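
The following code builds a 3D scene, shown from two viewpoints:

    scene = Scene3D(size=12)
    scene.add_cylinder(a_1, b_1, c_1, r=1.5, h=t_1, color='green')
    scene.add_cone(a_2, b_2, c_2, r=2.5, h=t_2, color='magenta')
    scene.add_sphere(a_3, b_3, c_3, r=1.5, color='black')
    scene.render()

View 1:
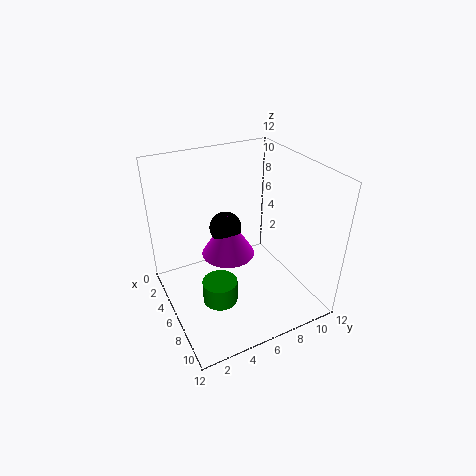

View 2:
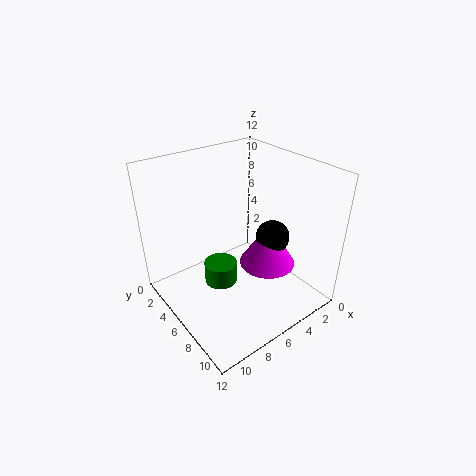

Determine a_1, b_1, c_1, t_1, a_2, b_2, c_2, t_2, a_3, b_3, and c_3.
a_1 = 6.5, b_1 = 4, c_1 = 0.5, t_1 = 2, a_2 = 3, b_2 = 6.5, c_2 = 2.5, t_2 = 4, a_3 = 2.5, b_3 = 6.5, c_3 = 5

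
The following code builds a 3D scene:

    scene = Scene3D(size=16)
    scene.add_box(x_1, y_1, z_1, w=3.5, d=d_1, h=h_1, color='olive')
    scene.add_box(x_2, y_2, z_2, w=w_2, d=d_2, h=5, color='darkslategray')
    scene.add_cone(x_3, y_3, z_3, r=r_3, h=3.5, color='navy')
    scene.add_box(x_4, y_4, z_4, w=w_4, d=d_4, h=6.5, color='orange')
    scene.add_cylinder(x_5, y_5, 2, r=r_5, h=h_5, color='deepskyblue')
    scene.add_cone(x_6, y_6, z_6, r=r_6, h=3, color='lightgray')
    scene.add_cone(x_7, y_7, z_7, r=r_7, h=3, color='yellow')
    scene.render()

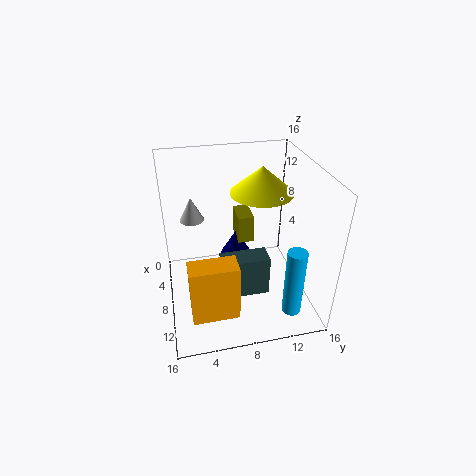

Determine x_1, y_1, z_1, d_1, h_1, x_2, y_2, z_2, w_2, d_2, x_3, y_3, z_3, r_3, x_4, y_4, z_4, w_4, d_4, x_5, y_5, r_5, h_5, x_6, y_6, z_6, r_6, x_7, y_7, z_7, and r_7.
x_1 = 0.5, y_1 = 9, z_1 = 4.5, d_1 = 2, h_1 = 3.5, x_2 = 7, y_2 = 6, z_2 = 0.5, w_2 = 2.5, d_2 = 5.5, x_3 = 2.5, y_3 = 9, z_3 = 2, r_3 = 2, x_4 = 11, y_4 = 2, z_4 = 1.5, w_4 = 2.5, d_4 = 5, x_5 = 14, y_5 = 12.5, r_5 = 1, h_5 = 7.5, x_6 = 2, y_6 = 3.5, z_6 = 7.5, r_6 = 1.5, x_7 = 6.5, y_7 = 11, z_7 = 12.5, r_7 = 3.5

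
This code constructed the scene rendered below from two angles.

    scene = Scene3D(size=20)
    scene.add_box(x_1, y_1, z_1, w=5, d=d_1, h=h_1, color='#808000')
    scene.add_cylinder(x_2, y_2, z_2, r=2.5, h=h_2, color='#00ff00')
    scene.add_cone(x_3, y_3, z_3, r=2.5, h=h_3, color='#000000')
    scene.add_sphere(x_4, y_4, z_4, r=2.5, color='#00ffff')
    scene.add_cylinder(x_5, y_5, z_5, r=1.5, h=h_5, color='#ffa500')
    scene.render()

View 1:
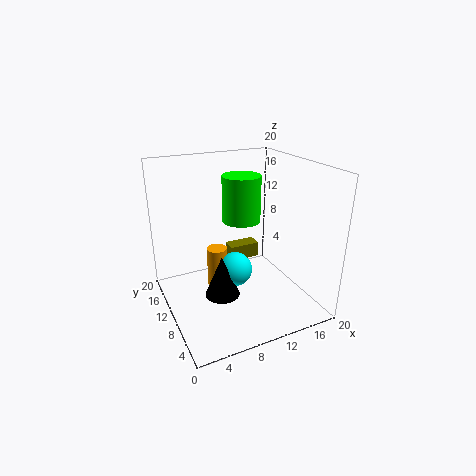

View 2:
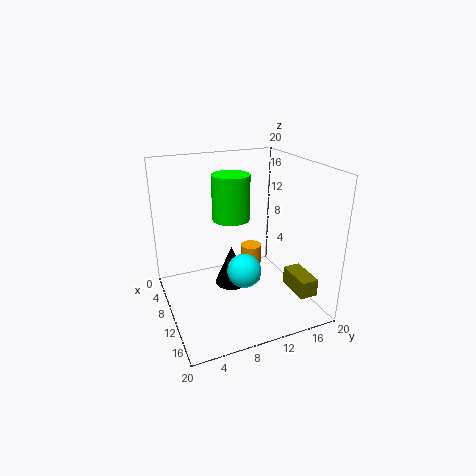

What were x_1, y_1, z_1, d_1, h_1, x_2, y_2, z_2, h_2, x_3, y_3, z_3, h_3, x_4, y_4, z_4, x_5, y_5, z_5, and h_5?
x_1 = 12
y_1 = 16.5
z_1 = 2.5
d_1 = 2.5
h_1 = 2.5
x_2 = 10
y_2 = 9
z_2 = 13
h_2 = 6
x_3 = 7.5
y_3 = 10
z_3 = 1.5
h_3 = 6
x_4 = 10
y_4 = 11
z_4 = 4.5
x_5 = 8
y_5 = 13
z_5 = 1.5
h_5 = 6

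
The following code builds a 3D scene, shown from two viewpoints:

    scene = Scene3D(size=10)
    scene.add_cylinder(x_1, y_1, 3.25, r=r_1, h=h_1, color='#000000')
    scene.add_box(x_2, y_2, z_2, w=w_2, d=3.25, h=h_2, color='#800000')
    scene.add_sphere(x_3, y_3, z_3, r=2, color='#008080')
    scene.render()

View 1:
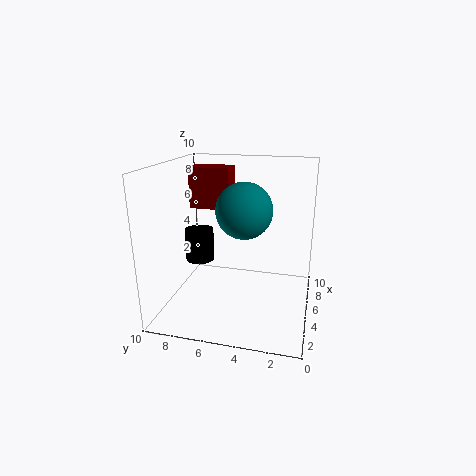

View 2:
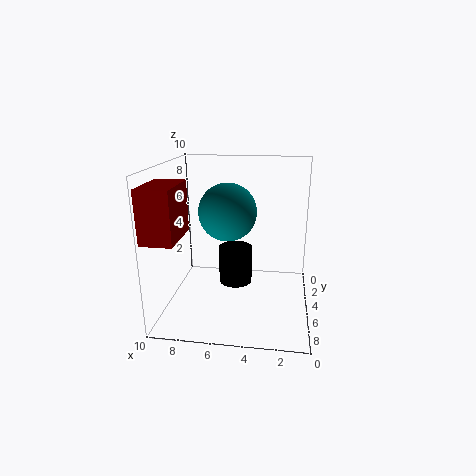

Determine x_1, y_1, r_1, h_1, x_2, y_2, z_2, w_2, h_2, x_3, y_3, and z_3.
x_1 = 4.75
y_1 = 7.75
r_1 = 1
h_1 = 2.25
x_2 = 8
y_2 = 6.5
z_2 = 6
w_2 = 2
h_2 = 3.25
x_3 = 5.75
y_3 = 4.75
z_3 = 6.75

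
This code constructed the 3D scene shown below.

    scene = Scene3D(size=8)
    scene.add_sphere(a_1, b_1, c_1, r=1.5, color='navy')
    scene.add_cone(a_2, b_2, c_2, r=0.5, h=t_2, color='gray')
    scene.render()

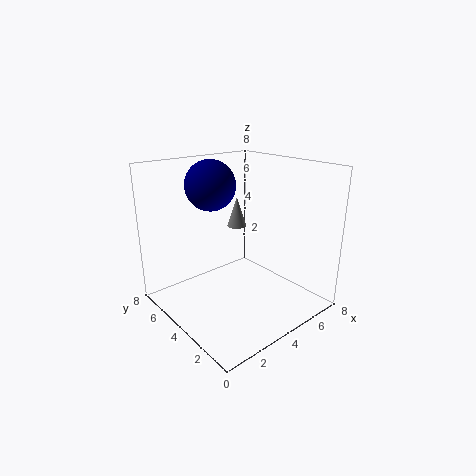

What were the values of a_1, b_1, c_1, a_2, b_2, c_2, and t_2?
a_1 = 4, b_1 = 6.5, c_1 = 6.5, a_2 = 3.5, b_2 = 3.5, c_2 = 5, t_2 = 1.5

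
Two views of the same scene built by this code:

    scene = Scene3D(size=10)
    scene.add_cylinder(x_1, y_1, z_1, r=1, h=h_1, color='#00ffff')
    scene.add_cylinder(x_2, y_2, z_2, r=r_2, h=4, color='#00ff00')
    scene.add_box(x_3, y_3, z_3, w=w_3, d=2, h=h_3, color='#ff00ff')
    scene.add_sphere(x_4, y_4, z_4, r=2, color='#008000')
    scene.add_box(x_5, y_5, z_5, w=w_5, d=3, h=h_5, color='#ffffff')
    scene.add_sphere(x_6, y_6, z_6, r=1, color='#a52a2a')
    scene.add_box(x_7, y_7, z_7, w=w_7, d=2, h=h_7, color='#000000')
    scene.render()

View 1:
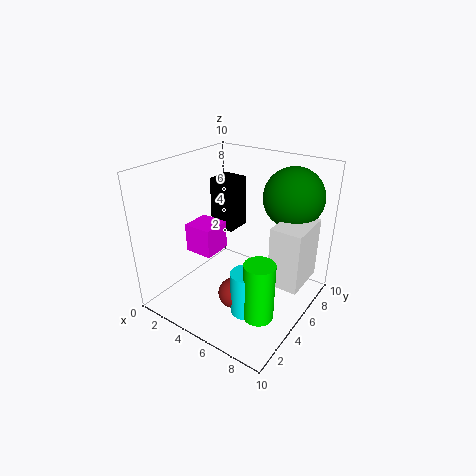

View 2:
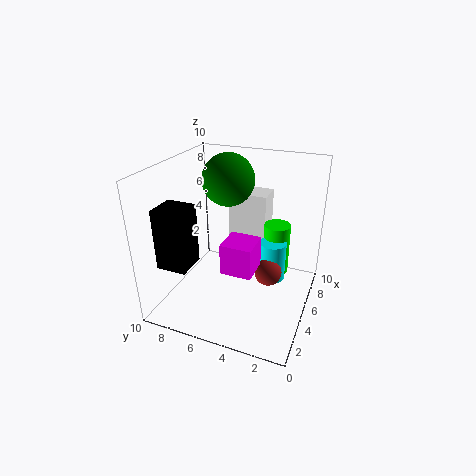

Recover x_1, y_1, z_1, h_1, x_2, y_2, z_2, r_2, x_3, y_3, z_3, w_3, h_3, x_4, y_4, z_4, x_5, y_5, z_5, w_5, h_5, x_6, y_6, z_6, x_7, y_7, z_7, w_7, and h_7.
x_1 = 7
y_1 = 3
z_1 = 1
h_1 = 3
x_2 = 8
y_2 = 3
z_2 = 1
r_2 = 1
x_3 = 2
y_3 = 3
z_3 = 4
w_3 = 2
h_3 = 2
x_4 = 8
y_4 = 7
z_4 = 8
x_5 = 8
y_5 = 4
z_5 = 3
w_5 = 2
h_5 = 4
x_6 = 6
y_6 = 3
z_6 = 2
x_7 = 1
y_7 = 7
z_7 = 4
w_7 = 2
h_7 = 4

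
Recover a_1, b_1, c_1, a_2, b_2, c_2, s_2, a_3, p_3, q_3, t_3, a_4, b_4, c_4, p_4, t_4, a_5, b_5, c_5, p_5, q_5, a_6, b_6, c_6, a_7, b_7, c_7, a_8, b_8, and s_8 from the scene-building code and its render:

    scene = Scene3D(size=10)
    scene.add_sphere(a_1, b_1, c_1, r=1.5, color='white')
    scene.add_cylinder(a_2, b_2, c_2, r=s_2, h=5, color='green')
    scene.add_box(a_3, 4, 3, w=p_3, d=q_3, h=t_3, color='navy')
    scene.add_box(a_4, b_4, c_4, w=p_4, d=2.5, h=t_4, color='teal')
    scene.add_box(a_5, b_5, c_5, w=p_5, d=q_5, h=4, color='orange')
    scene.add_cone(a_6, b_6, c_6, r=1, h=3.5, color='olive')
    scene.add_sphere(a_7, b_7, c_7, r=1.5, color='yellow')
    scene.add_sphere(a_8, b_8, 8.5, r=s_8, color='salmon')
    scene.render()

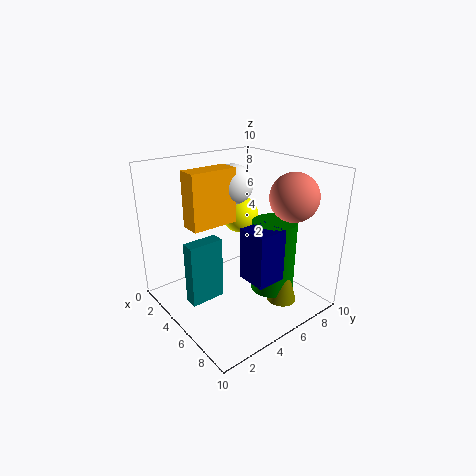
a_1 = 2.5; b_1 = 6.5; c_1 = 8; a_2 = 7; b_2 = 6.5; c_2 = 1.5; s_2 = 1.5; a_3 = 6.5; p_3 = 2; q_3 = 2; t_3 = 3.5; a_4 = 3.5; b_4 = 1.5; c_4 = 0.5; p_4 = 1; t_4 = 4.5; a_5 = 2; b_5 = 2.5; c_5 = 5.5; p_5 = 1.5; q_5 = 3.5; a_6 = 8; b_6 = 6.5; c_6 = 1; a_7 = 1.5; b_7 = 8; c_7 = 5; a_8 = 8.5; b_8 = 6.5; s_8 = 1.5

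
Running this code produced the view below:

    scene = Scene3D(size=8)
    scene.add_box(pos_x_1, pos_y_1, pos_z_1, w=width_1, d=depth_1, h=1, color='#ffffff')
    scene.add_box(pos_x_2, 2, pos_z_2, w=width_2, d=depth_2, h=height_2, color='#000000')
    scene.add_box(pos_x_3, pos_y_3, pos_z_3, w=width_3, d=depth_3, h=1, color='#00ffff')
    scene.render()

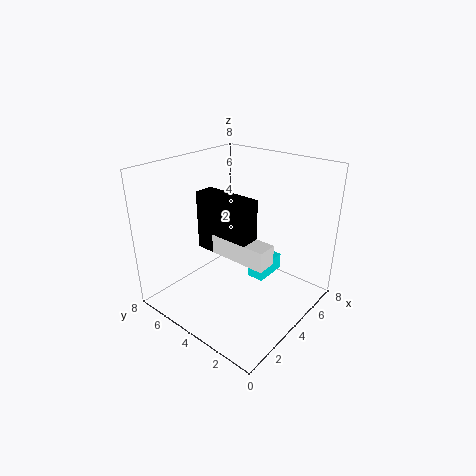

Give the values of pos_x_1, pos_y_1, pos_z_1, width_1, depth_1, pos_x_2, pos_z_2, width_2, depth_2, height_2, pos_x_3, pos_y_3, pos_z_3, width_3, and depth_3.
pos_x_1 = 2
pos_y_1 = 1
pos_z_1 = 4
width_1 = 1
depth_1 = 3
pos_x_2 = 2
pos_z_2 = 4
width_2 = 1
depth_2 = 3
height_2 = 3
pos_x_3 = 5
pos_y_3 = 3
pos_z_3 = 1
width_3 = 2
depth_3 = 1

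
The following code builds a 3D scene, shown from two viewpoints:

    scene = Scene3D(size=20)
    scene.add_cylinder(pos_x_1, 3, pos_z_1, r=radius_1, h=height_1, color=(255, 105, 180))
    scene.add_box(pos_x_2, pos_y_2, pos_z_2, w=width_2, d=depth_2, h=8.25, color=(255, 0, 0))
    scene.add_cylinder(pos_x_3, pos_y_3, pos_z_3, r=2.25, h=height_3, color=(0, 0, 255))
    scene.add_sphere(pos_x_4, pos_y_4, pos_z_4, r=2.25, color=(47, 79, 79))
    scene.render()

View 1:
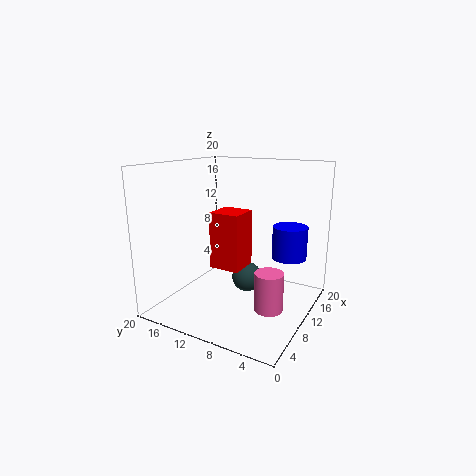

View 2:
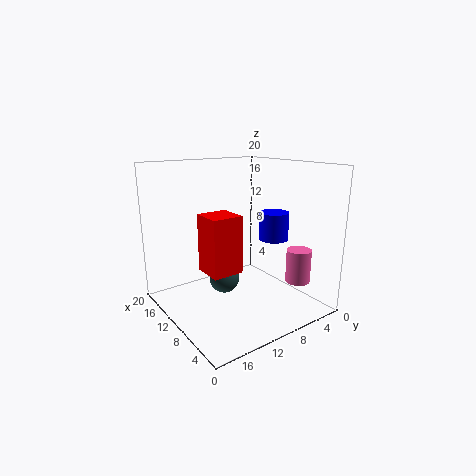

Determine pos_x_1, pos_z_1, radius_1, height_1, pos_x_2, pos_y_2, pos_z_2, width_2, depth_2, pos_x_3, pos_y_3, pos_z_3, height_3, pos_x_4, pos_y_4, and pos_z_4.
pos_x_1 = 5
pos_z_1 = 3.5
radius_1 = 1.75
height_1 = 4.75
pos_x_2 = 9.25
pos_y_2 = 9.75
pos_z_2 = 5
width_2 = 4.5
depth_2 = 4.5
pos_x_3 = 10.75
pos_y_3 = 2.75
pos_z_3 = 8.25
height_3 = 4.25
pos_x_4 = 13.25
pos_y_4 = 10.25
pos_z_4 = 2.75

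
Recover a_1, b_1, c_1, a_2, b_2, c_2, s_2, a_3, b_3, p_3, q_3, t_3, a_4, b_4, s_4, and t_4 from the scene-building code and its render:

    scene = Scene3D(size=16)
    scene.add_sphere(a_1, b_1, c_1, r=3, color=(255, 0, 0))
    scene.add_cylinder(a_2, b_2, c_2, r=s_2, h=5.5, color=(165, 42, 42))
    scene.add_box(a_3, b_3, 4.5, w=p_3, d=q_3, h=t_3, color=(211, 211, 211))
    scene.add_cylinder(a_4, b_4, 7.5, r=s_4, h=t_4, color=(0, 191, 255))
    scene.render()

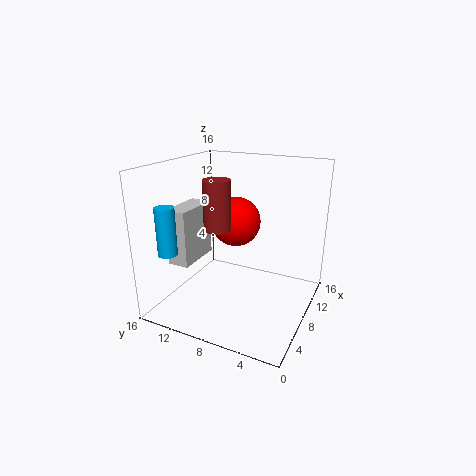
a_1 = 11.5; b_1 = 10; c_1 = 8.5; a_2 = 7; b_2 = 10; c_2 = 9; s_2 = 1.5; a_3 = 5; b_3 = 13; p_3 = 5.5; q_3 = 2.5; t_3 = 6.5; a_4 = 2; b_4 = 13; s_4 = 1; t_4 = 5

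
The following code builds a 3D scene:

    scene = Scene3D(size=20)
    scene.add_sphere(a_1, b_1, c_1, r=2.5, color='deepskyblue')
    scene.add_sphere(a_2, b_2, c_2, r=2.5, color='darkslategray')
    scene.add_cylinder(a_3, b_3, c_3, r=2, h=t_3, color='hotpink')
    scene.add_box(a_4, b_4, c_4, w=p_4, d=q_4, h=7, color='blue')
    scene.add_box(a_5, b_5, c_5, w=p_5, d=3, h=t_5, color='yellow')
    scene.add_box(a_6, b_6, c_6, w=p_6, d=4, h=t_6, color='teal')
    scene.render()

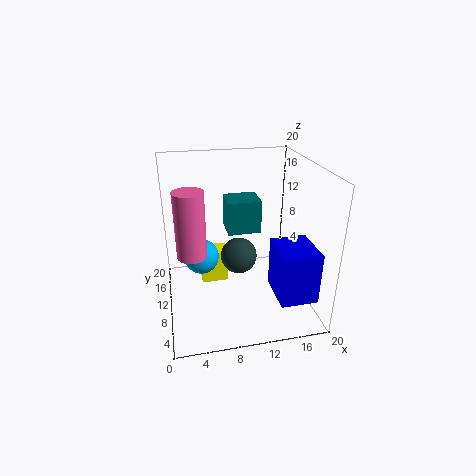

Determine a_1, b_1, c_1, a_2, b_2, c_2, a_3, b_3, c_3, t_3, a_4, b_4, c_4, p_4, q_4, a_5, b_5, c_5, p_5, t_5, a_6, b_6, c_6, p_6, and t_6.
a_1 = 5
b_1 = 12
c_1 = 6.5
a_2 = 10
b_2 = 9.5
c_2 = 7.5
a_3 = 3.5
b_3 = 9
c_3 = 8.5
t_3 = 9
a_4 = 14
b_4 = 2
c_4 = 3.5
p_4 = 5
q_4 = 6
a_5 = 5
b_5 = 12.5
c_5 = 1.5
p_5 = 4
t_5 = 5
a_6 = 8.5
b_6 = 9
c_6 = 11
p_6 = 4.5
t_6 = 4.5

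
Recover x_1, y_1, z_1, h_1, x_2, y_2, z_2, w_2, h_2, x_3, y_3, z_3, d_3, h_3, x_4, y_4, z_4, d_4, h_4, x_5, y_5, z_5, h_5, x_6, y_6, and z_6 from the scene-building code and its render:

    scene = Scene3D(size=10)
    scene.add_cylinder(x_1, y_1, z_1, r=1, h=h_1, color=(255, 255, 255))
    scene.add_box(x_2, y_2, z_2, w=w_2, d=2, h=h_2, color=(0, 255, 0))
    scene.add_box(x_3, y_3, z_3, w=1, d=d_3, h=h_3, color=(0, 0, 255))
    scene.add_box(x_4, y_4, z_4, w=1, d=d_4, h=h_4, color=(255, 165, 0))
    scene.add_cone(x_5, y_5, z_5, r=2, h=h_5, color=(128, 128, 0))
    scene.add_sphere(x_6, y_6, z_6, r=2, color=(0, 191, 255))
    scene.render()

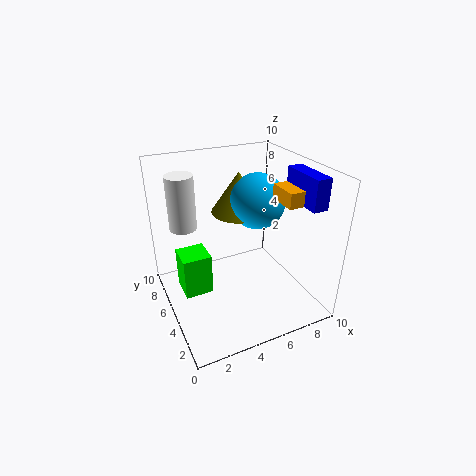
x_1 = 2, y_1 = 8, z_1 = 5, h_1 = 4, x_2 = 1, y_2 = 5, z_2 = 1, w_2 = 2, h_2 = 3, x_3 = 8, y_3 = 1, z_3 = 8, d_3 = 3, h_3 = 2, x_4 = 7, y_4 = 2, z_4 = 8, d_4 = 2, h_4 = 1, x_5 = 6, y_5 = 7, z_5 = 6, h_5 = 3, x_6 = 7, y_6 = 6, z_6 = 7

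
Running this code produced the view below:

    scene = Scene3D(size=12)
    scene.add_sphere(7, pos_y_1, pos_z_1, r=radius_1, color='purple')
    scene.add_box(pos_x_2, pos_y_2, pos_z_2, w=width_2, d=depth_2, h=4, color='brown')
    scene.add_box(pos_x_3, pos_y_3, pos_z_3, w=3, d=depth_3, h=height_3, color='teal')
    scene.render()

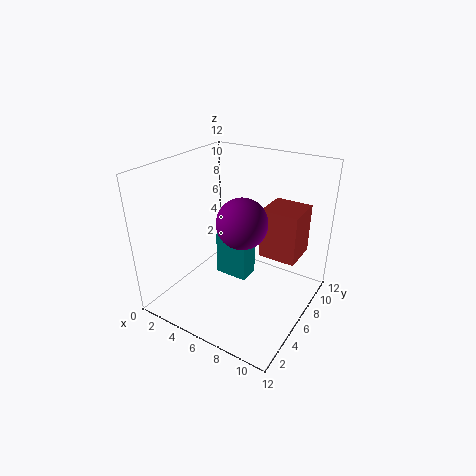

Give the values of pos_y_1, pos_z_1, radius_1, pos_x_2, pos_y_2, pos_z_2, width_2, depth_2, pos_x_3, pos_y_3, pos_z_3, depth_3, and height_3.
pos_y_1 = 5; pos_z_1 = 8; radius_1 = 2; pos_x_2 = 8; pos_y_2 = 6; pos_z_2 = 5; width_2 = 3; depth_2 = 3; pos_x_3 = 3; pos_y_3 = 7; pos_z_3 = 1; depth_3 = 2; height_3 = 4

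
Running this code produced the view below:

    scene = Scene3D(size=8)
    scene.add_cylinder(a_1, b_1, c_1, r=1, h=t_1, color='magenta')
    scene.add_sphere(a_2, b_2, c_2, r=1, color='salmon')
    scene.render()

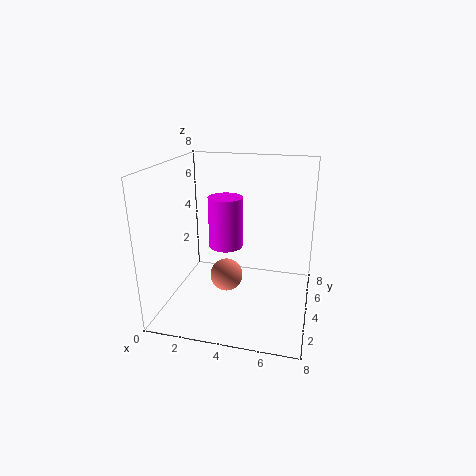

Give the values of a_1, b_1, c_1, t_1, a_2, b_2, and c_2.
a_1 = 3; b_1 = 5; c_1 = 3; t_1 = 3; a_2 = 3; b_2 = 5; c_2 = 1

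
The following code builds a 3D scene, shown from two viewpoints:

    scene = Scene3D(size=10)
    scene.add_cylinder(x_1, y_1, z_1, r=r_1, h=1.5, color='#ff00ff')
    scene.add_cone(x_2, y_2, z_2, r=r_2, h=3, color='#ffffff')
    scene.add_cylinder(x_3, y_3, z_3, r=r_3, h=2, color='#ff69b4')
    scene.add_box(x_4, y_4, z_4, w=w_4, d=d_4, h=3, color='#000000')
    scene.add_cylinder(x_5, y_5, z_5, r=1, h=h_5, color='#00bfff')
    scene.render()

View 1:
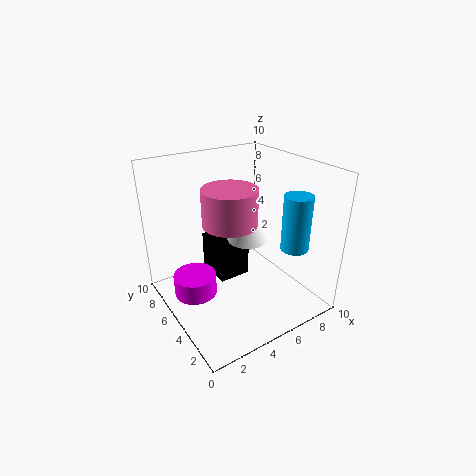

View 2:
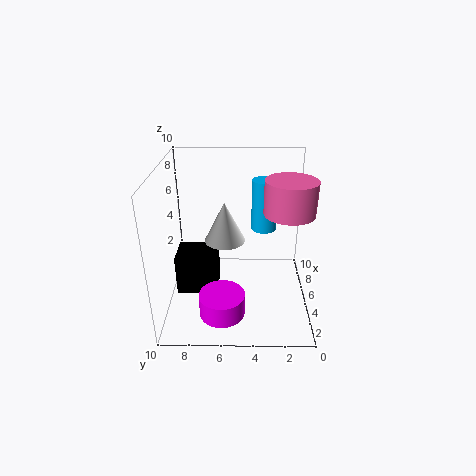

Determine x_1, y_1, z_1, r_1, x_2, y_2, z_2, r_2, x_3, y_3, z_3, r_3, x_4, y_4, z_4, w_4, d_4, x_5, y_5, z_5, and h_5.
x_1 = 2; y_1 = 6; z_1 = 1; r_1 = 1.5; x_2 = 6.5; y_2 = 6; z_2 = 4; r_2 = 1.5; x_3 = 2.5; y_3 = 2; z_3 = 8; r_3 = 1.5; x_4 = 4.5; y_4 = 6.5; z_4 = 0.5; w_4 = 2.5; d_4 = 3; x_5 = 8.5; y_5 = 3; z_5 = 4; h_5 = 4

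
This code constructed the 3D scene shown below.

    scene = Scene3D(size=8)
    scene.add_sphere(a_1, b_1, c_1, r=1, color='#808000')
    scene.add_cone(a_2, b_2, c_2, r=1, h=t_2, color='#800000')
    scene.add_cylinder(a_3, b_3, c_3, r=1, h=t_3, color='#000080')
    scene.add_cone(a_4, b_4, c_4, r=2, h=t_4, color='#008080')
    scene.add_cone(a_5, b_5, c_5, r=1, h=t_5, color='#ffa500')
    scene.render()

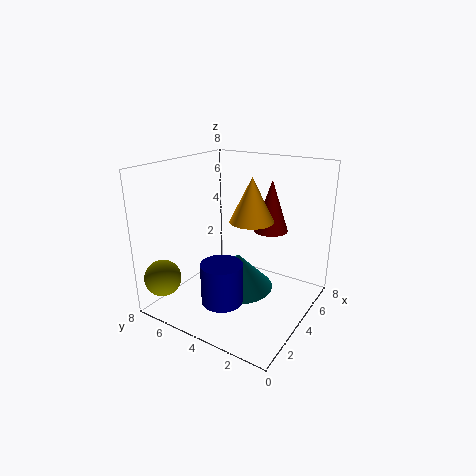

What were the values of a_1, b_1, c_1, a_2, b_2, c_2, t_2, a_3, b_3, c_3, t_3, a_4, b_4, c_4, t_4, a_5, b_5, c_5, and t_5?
a_1 = 1, b_1 = 7, c_1 = 2, a_2 = 6, b_2 = 3, c_2 = 4, t_2 = 3, a_3 = 1, b_3 = 3, c_3 = 2, t_3 = 2, a_4 = 4, b_4 = 4, c_4 = 1, t_4 = 2, a_5 = 2, b_5 = 2, c_5 = 6, t_5 = 2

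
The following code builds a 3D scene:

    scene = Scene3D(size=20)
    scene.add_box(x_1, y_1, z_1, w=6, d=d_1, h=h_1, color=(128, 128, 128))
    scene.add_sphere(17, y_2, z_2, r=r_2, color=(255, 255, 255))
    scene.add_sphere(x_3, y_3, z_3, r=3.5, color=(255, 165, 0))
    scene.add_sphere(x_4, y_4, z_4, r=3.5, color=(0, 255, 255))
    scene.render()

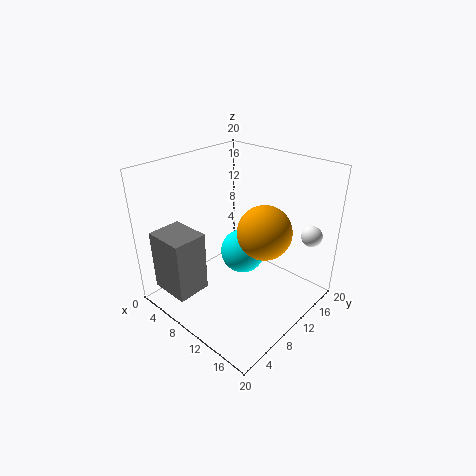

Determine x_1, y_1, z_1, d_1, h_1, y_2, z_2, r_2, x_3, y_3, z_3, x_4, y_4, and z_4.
x_1 = 0.5
y_1 = 2
z_1 = 1.5
d_1 = 5
h_1 = 9
y_2 = 18
z_2 = 9.5
r_2 = 1.5
x_3 = 14.5
y_3 = 10
z_3 = 12.5
x_4 = 7
y_4 = 14.5
z_4 = 4.5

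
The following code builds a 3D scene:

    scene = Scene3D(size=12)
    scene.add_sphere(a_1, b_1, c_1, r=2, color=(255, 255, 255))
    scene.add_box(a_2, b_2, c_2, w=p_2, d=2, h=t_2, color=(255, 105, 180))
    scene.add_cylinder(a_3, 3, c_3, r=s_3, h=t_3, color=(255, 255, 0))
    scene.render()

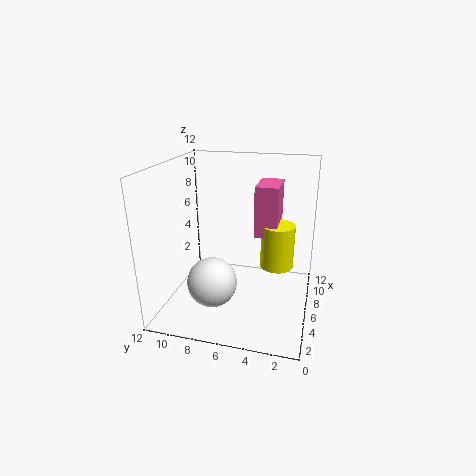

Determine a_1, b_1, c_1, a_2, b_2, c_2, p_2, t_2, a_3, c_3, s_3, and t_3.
a_1 = 3.5; b_1 = 7.5; c_1 = 3; a_2 = 7.5; b_2 = 3; c_2 = 5.5; p_2 = 3.5; t_2 = 4.5; a_3 = 8.5; c_3 = 2.5; s_3 = 1.5; t_3 = 4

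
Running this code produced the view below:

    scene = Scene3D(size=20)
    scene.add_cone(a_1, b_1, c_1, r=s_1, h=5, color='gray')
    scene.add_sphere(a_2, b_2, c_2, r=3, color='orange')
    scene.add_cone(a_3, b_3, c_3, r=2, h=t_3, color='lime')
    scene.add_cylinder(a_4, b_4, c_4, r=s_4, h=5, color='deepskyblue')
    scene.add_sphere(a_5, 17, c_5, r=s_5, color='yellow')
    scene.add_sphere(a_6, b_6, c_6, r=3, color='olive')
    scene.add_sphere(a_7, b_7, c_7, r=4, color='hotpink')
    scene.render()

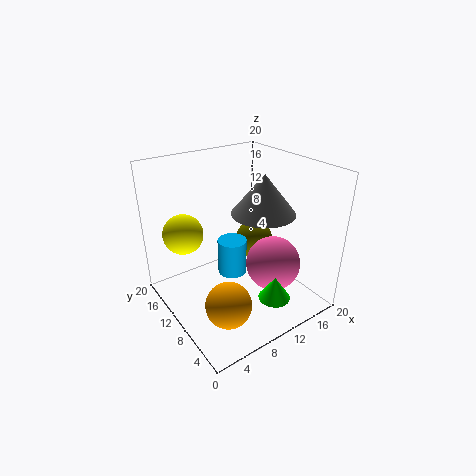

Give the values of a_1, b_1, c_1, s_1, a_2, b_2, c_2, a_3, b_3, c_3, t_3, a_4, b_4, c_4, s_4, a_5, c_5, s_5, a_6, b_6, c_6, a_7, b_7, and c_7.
a_1 = 11, b_1 = 6, c_1 = 15, s_1 = 4, a_2 = 5, b_2 = 5, c_2 = 4, a_3 = 10, b_3 = 2, c_3 = 5, t_3 = 3, a_4 = 9, b_4 = 10, c_4 = 5, s_4 = 2, a_5 = 5, c_5 = 9, s_5 = 3, a_6 = 16, b_6 = 14, c_6 = 6, a_7 = 15, b_7 = 8, c_7 = 5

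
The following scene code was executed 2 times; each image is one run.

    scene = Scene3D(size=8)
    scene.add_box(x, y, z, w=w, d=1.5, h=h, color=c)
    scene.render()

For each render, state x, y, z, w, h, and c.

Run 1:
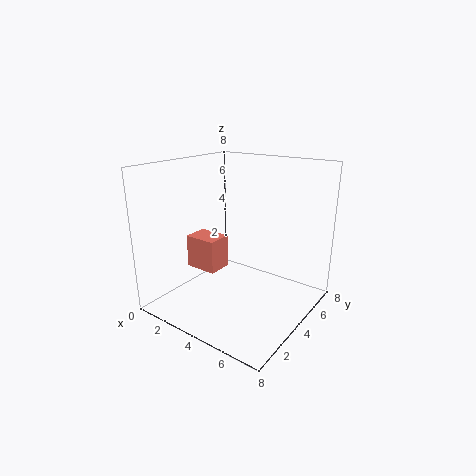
x = 0.5, y = 3.5, z = 1.5, w = 2, h = 2, c = 'salmon'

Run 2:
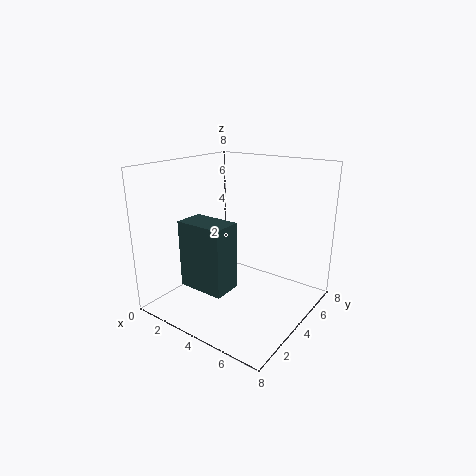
x = 2.5, y = 1, z = 2, w = 2.5, h = 3.5, c = 'darkslategray'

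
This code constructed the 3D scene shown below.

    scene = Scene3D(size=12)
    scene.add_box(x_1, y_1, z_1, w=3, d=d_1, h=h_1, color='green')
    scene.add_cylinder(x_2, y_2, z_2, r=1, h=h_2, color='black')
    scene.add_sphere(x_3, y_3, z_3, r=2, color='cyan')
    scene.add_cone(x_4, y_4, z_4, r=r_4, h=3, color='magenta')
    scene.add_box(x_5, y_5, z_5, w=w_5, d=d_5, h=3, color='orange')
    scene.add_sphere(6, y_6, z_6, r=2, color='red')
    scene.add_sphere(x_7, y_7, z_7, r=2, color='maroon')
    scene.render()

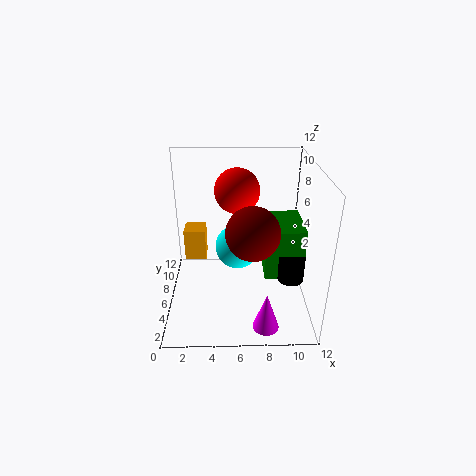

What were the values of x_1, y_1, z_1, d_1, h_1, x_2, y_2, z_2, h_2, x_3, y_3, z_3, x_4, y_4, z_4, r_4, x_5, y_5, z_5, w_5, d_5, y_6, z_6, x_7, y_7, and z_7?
x_1 = 8
y_1 = 3
z_1 = 4
d_1 = 4
h_1 = 4
x_2 = 10
y_2 = 3
z_2 = 4
h_2 = 2
x_3 = 6
y_3 = 8
z_3 = 4
x_4 = 8
y_4 = 1
z_4 = 1
r_4 = 1
x_5 = 1
y_5 = 9
z_5 = 2
w_5 = 2
d_5 = 2
y_6 = 9
z_6 = 9
x_7 = 7
y_7 = 3
z_7 = 8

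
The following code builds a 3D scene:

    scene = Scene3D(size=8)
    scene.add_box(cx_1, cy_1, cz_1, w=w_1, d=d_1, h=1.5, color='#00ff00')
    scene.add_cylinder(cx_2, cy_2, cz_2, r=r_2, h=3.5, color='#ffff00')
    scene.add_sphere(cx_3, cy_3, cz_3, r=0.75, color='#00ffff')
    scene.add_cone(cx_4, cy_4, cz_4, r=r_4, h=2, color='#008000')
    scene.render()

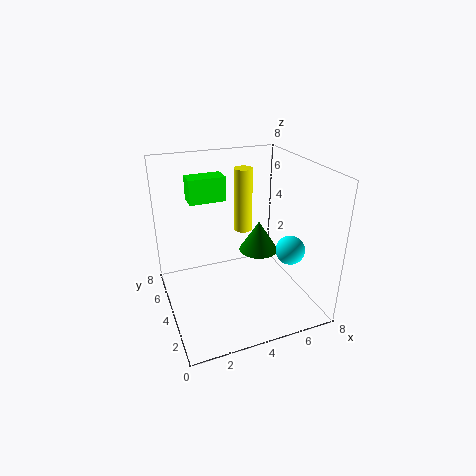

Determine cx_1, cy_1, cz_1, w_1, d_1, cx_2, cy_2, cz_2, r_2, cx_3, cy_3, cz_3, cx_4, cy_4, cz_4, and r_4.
cx_1 = 2; cy_1 = 6.5; cz_1 = 5.25; w_1 = 2.25; d_1 = 1.25; cx_2 = 4.5; cy_2 = 4.5; cz_2 = 4.25; r_2 = 0.5; cx_3 = 6; cy_3 = 1.75; cz_3 = 4; cx_4 = 6.25; cy_4 = 6; cz_4 = 1.75; r_4 = 1.25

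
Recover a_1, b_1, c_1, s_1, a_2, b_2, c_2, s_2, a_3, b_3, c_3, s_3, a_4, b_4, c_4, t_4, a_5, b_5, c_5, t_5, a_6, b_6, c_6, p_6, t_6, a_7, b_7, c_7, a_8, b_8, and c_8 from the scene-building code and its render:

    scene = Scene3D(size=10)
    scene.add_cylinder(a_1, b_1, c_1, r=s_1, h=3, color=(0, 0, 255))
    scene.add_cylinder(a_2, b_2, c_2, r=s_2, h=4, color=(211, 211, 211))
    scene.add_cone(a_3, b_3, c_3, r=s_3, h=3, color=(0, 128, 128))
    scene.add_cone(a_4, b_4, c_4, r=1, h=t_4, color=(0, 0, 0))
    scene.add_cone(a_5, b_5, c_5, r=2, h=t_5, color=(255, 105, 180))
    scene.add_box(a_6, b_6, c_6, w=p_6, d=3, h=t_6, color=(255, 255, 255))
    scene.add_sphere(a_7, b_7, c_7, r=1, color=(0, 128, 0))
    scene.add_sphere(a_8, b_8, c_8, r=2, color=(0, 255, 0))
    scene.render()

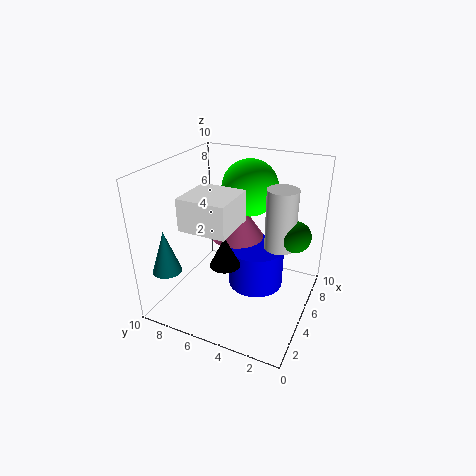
a_1 = 6; b_1 = 4; c_1 = 1; s_1 = 2; a_2 = 5; b_2 = 2; c_2 = 5; s_2 = 1; a_3 = 2; b_3 = 9; c_3 = 3; s_3 = 1; a_4 = 3; b_4 = 5; c_4 = 4; t_4 = 2; a_5 = 7; b_5 = 6; c_5 = 4; t_5 = 3; a_6 = 1; b_6 = 4; c_6 = 7; p_6 = 3; t_6 = 2; a_7 = 5; b_7 = 1; c_7 = 6; a_8 = 7; b_8 = 5; c_8 = 8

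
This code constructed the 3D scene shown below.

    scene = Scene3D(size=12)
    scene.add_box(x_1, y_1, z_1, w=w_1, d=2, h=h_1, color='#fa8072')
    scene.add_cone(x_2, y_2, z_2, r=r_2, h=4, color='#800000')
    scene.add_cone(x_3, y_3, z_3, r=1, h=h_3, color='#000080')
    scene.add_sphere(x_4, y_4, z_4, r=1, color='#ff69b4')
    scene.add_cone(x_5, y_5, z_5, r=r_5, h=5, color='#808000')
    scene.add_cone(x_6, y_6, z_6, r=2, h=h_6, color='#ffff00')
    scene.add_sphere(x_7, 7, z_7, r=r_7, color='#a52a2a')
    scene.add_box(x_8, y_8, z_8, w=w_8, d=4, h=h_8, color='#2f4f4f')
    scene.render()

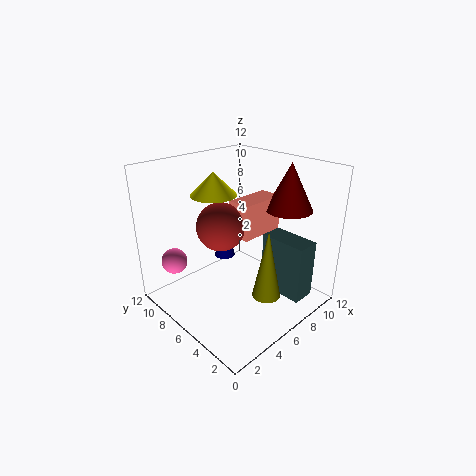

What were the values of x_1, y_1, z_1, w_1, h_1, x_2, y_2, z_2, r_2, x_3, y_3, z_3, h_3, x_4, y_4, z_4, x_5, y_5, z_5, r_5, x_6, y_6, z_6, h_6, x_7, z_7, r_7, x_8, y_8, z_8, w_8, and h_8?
x_1 = 6; y_1 = 5; z_1 = 6; w_1 = 4; h_1 = 3; x_2 = 10; y_2 = 4; z_2 = 8; r_2 = 2; x_3 = 8; y_3 = 10; z_3 = 2; h_3 = 4; x_4 = 1; y_4 = 8; z_4 = 5; x_5 = 4; y_5 = 1; z_5 = 4; r_5 = 1; x_6 = 6; y_6 = 9; z_6 = 9; h_6 = 2; x_7 = 5; z_7 = 7; r_7 = 2; x_8 = 8; y_8 = 1; z_8 = 1; w_8 = 2; h_8 = 5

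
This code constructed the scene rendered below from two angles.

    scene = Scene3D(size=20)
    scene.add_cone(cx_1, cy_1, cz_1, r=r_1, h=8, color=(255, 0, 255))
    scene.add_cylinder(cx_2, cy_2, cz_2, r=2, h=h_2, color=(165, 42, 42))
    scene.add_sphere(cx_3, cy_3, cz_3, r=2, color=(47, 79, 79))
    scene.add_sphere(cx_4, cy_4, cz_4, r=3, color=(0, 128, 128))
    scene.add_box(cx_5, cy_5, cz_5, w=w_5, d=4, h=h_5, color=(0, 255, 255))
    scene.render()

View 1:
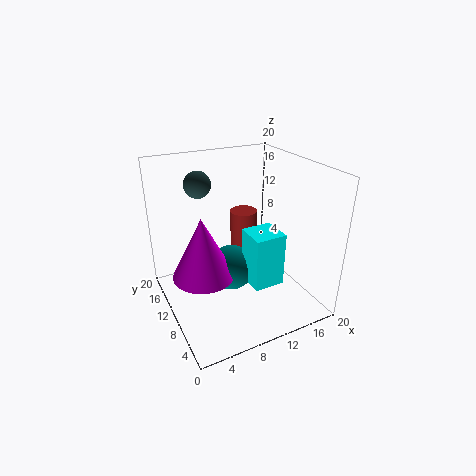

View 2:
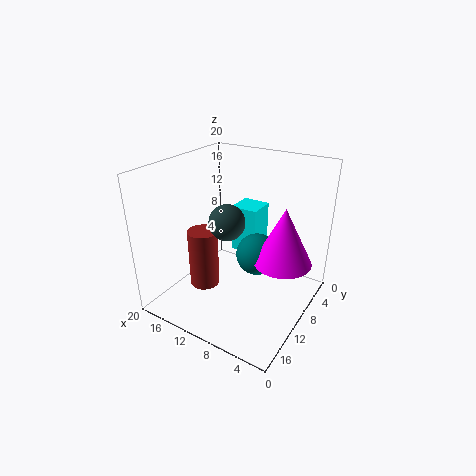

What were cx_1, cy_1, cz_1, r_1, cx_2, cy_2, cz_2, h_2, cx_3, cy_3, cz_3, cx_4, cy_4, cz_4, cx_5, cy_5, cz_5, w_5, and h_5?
cx_1 = 4
cy_1 = 8
cz_1 = 7
r_1 = 4
cx_2 = 13
cy_2 = 14
cz_2 = 4
h_2 = 8
cx_3 = 7
cy_3 = 17
cz_3 = 16
cx_4 = 8
cy_4 = 8
cz_4 = 7
cx_5 = 9
cy_5 = 3
cz_5 = 6
w_5 = 4
h_5 = 7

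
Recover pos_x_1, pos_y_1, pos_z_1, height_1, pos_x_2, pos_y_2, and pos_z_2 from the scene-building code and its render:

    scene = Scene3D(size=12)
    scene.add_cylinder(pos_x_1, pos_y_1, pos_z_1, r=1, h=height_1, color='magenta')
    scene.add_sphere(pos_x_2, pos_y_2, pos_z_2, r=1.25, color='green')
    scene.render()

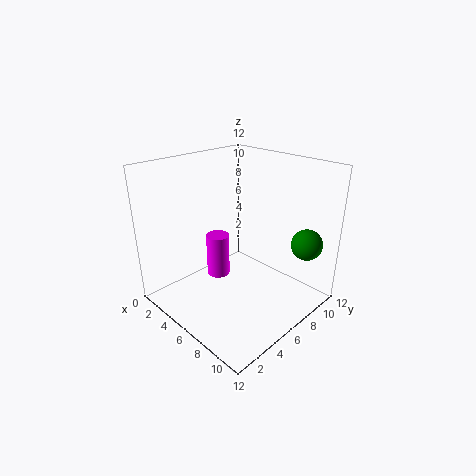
pos_x_1 = 4
pos_y_1 = 5.5
pos_z_1 = 2
height_1 = 3.75
pos_x_2 = 10.75
pos_y_2 = 9
pos_z_2 = 6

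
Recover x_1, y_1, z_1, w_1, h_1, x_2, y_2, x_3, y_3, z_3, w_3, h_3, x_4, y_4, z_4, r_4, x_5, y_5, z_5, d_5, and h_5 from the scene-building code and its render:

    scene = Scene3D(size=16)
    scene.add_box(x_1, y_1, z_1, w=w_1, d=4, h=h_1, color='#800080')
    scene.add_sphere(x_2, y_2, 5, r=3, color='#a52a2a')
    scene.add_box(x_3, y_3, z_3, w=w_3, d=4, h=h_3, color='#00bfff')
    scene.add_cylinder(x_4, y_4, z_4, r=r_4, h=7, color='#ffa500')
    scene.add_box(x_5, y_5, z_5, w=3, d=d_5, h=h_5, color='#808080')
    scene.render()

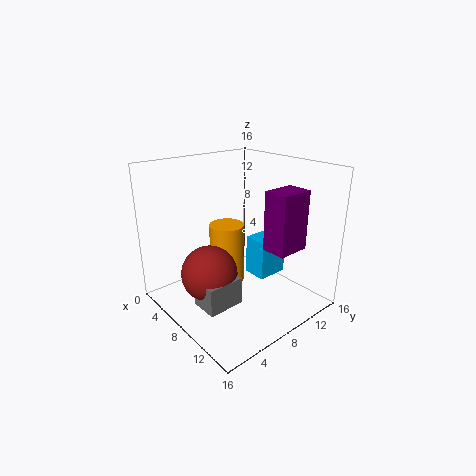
x_1 = 9
y_1 = 11
z_1 = 6
w_1 = 3
h_1 = 7
x_2 = 8
y_2 = 4
x_3 = 5
y_3 = 12
z_3 = 1
w_3 = 3
h_3 = 5
x_4 = 6
y_4 = 8
z_4 = 2
r_4 = 2
x_5 = 8
y_5 = 2
z_5 = 2
d_5 = 4
h_5 = 3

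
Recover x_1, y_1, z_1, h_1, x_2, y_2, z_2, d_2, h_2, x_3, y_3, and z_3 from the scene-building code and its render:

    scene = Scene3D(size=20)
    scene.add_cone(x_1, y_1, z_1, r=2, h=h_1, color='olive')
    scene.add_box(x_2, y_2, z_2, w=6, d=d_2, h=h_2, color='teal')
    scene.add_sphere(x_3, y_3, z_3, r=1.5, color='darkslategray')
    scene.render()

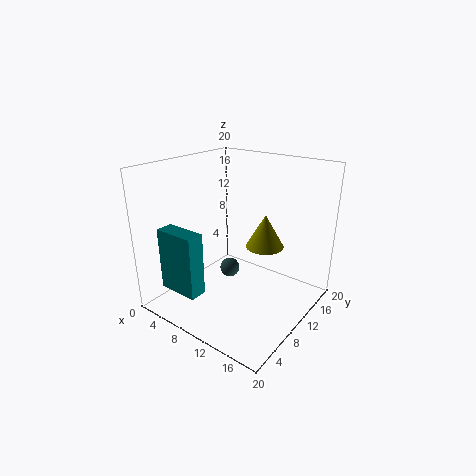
x_1 = 18, y_1 = 4, z_1 = 13.5, h_1 = 3.5, x_2 = 1.5, y_2 = 3, z_2 = 2.5, d_2 = 2.5, h_2 = 9, x_3 = 6.5, y_3 = 12.5, z_3 = 3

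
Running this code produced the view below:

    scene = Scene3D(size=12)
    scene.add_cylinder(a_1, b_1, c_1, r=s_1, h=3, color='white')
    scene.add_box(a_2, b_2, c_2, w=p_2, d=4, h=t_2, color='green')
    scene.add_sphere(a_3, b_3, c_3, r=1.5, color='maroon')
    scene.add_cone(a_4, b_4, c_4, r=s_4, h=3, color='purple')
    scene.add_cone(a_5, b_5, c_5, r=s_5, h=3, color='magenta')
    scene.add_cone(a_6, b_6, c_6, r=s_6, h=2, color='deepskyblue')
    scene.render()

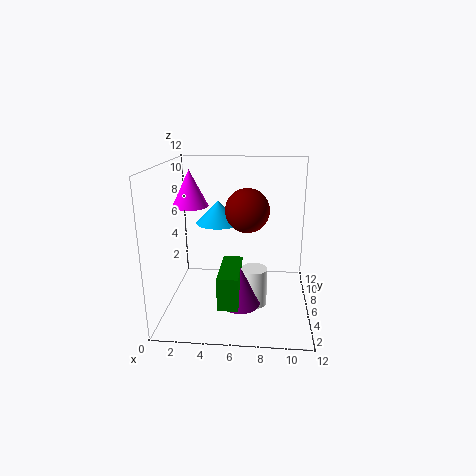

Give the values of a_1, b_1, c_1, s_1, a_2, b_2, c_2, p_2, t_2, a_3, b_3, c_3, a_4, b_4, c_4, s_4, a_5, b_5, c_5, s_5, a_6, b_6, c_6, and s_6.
a_1 = 7.5, b_1 = 3.5, c_1 = 1.5, s_1 = 1, a_2 = 5, b_2 = 0.5, c_2 = 2.5, p_2 = 1.5, t_2 = 2.5, a_3 = 7, b_3 = 2, c_3 = 9.5, a_4 = 6.5, b_4 = 2.5, c_4 = 2, s_4 = 1.5, a_5 = 2, b_5 = 6.5, c_5 = 8.5, s_5 = 1.5, a_6 = 4, b_6 = 8.5, c_6 = 6.5, s_6 = 2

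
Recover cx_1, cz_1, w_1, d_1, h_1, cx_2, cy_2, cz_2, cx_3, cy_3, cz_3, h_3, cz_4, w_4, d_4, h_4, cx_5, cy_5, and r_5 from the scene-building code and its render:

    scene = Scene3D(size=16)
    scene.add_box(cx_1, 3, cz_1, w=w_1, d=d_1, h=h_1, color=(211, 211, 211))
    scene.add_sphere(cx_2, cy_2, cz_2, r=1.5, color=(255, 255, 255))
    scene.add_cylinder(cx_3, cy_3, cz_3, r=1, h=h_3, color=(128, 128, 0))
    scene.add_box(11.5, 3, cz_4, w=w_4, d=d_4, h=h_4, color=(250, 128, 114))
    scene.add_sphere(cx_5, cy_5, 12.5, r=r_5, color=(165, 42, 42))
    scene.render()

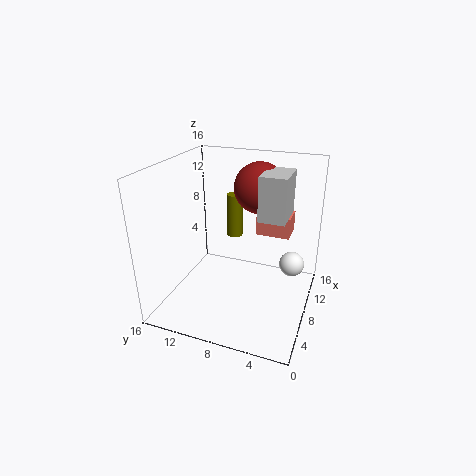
cx_1 = 8.5, cz_1 = 10, w_1 = 4.5, d_1 = 3, h_1 = 5, cx_2 = 12, cy_2 = 2.5, cz_2 = 3.5, cx_3 = 13.5, cy_3 = 10.5, cz_3 = 5.5, h_3 = 5.5, cz_4 = 7, w_4 = 3, d_4 = 4, h_4 = 2.5, cx_5 = 12.5, cy_5 = 7, r_5 = 3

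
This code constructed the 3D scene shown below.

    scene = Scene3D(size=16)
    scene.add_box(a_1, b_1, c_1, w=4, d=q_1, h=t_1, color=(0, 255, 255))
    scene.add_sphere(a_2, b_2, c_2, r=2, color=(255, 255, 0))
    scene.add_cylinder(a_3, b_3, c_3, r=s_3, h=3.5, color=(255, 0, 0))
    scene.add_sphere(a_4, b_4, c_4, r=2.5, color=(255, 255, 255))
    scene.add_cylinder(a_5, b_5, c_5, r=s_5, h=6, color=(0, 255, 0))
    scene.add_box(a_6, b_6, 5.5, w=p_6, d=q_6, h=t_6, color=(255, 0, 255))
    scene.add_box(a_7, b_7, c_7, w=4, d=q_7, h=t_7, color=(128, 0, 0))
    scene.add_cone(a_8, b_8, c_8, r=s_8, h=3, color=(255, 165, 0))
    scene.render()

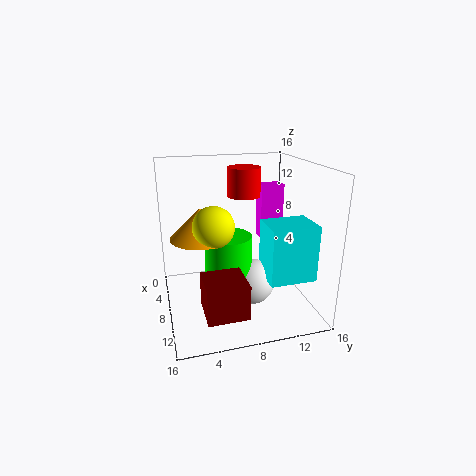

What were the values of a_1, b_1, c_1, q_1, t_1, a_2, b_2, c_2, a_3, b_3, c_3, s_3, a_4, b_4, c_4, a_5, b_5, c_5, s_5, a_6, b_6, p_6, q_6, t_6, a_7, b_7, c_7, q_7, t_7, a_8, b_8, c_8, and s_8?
a_1 = 9.5
b_1 = 10
c_1 = 4.5
q_1 = 5
t_1 = 6
a_2 = 12
b_2 = 4.5
c_2 = 11
a_3 = 3.5
b_3 = 10
c_3 = 11.5
s_3 = 2
a_4 = 10
b_4 = 9
c_4 = 3.5
a_5 = 9.5
b_5 = 6.5
c_5 = 3
s_5 = 2.5
a_6 = 1
b_6 = 12.5
p_6 = 2
q_6 = 3
t_6 = 7
a_7 = 12
b_7 = 3
c_7 = 3
q_7 = 4
t_7 = 3.5
a_8 = 10.5
b_8 = 3.5
c_8 = 9.5
s_8 = 3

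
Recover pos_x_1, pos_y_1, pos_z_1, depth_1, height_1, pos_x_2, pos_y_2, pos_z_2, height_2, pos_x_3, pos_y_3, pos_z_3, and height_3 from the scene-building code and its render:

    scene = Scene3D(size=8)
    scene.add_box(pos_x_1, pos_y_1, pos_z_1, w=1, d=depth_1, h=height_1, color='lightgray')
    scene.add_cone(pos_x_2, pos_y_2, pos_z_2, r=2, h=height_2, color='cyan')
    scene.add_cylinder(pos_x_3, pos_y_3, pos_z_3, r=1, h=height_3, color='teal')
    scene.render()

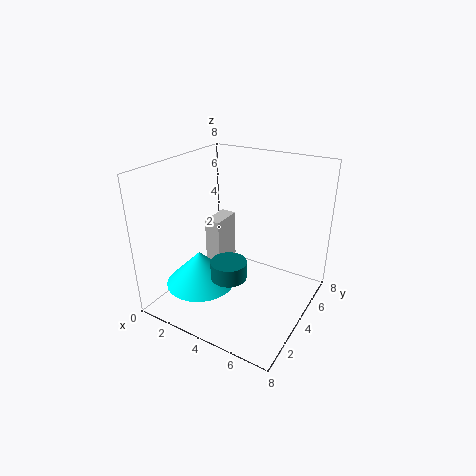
pos_x_1 = 1; pos_y_1 = 5; pos_z_1 = 1; depth_1 = 2; height_1 = 3; pos_x_2 = 2; pos_y_2 = 3; pos_z_2 = 1; height_2 = 2; pos_x_3 = 4; pos_y_3 = 3; pos_z_3 = 2; height_3 = 1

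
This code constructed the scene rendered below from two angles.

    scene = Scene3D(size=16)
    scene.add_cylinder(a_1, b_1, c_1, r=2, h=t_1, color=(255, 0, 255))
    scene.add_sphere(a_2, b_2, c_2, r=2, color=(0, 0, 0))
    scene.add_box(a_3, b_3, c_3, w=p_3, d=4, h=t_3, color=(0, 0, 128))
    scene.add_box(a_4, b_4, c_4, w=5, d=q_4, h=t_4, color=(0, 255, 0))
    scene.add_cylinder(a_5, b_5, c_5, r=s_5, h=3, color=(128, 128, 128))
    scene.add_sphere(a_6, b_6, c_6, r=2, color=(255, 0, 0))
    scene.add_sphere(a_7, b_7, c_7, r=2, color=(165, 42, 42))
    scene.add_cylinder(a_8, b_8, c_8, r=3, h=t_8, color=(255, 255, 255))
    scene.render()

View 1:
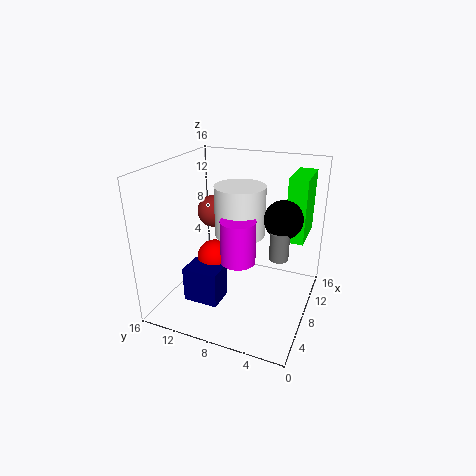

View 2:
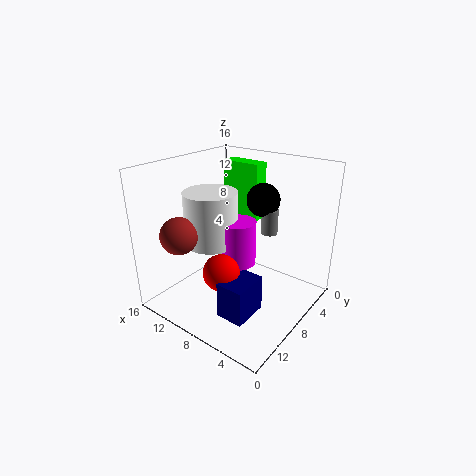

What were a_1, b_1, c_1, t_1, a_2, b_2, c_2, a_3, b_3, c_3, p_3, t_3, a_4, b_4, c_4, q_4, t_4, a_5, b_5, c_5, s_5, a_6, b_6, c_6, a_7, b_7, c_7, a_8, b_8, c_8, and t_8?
a_1 = 8, b_1 = 8, c_1 = 5, t_1 = 5, a_2 = 8, b_2 = 3, c_2 = 11, a_3 = 4, b_3 = 9, c_3 = 1, p_3 = 3, t_3 = 4, a_4 = 9, b_4 = 1, c_4 = 8, q_4 = 2, t_4 = 7, a_5 = 7, b_5 = 3, c_5 = 7, s_5 = 1, a_6 = 8, b_6 = 11, c_6 = 5, a_7 = 12, b_7 = 13, c_7 = 9, a_8 = 11, b_8 = 9, c_8 = 7, t_8 = 6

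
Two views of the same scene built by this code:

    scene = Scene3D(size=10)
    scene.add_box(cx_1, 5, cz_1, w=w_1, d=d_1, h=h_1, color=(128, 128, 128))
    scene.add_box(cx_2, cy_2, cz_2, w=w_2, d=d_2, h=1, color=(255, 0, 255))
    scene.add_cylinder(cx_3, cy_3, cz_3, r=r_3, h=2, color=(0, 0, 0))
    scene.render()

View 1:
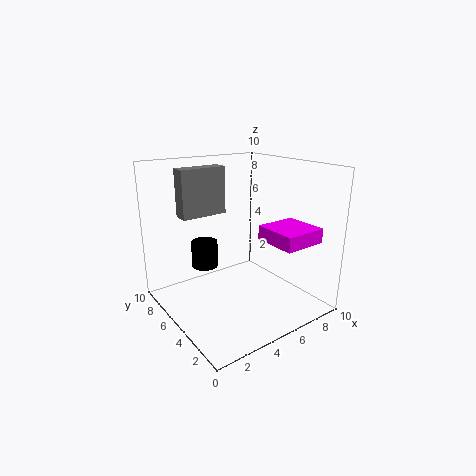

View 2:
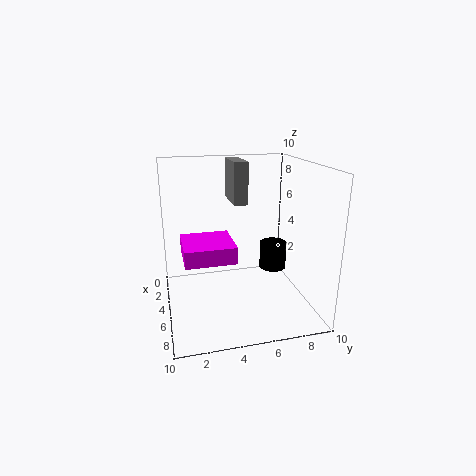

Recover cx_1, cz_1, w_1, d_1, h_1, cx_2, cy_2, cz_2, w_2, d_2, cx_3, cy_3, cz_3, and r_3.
cx_1 = 1, cz_1 = 7, w_1 = 3, d_1 = 1, h_1 = 3, cx_2 = 6, cy_2 = 1, cz_2 = 5, w_2 = 3, d_2 = 3, cx_3 = 4, cy_3 = 8, cz_3 = 2, r_3 = 1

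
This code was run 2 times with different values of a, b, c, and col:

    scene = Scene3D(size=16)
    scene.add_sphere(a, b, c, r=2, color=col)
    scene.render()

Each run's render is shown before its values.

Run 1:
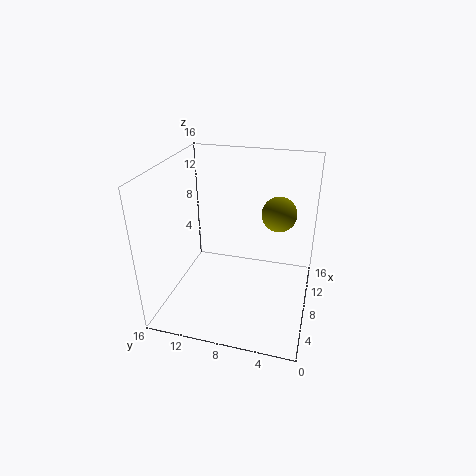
a = 11; b = 4; c = 10; col = 'olive'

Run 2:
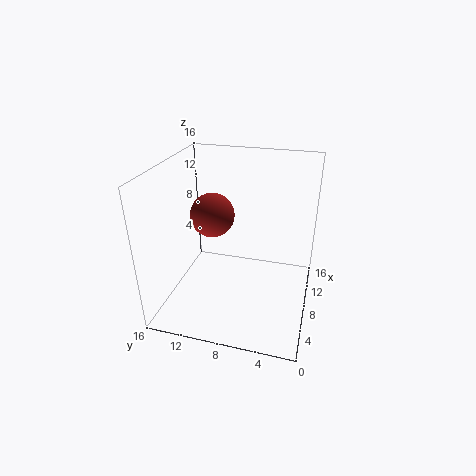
a = 3; b = 9; c = 13; col = 'brown'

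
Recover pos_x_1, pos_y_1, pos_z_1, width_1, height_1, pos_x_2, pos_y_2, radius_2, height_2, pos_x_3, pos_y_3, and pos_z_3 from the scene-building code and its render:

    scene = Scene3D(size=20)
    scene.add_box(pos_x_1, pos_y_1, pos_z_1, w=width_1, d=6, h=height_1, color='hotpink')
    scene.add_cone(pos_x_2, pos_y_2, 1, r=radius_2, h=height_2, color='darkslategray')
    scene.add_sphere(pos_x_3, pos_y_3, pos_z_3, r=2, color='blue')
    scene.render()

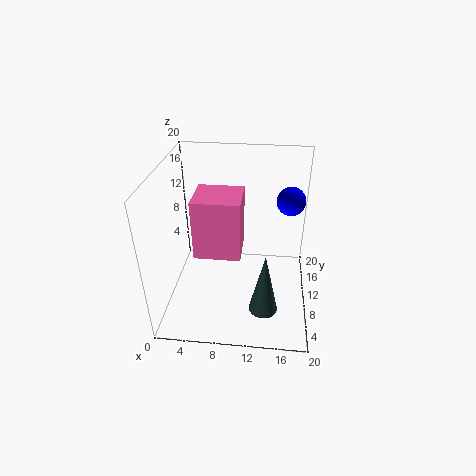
pos_x_1 = 4
pos_y_1 = 8
pos_z_1 = 7.5
width_1 = 6.5
height_1 = 8.5
pos_x_2 = 14
pos_y_2 = 6
radius_2 = 2
height_2 = 9
pos_x_3 = 17
pos_y_3 = 13
pos_z_3 = 14.5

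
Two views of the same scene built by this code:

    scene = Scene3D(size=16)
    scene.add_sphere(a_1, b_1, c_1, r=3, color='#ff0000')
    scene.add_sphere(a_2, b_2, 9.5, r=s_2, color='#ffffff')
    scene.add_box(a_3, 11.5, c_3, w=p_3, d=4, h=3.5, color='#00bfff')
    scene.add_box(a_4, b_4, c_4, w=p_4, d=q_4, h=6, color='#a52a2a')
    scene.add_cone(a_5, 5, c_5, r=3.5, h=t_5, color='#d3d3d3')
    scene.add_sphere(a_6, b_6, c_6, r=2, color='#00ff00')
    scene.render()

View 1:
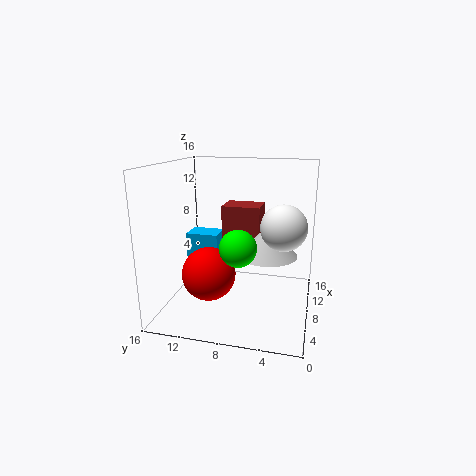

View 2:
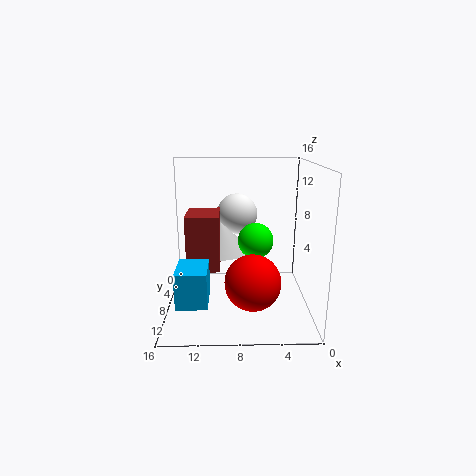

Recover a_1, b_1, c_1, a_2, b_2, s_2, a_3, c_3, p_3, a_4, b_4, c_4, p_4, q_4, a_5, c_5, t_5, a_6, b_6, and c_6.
a_1 = 6.5, b_1 = 11, c_1 = 4, a_2 = 8, b_2 = 3, s_2 = 2.5, a_3 = 11, c_3 = 3.5, p_3 = 3, a_4 = 10, b_4 = 6, c_4 = 5, p_4 = 3.5, q_4 = 4.5, a_5 = 10, c_5 = 5.5, t_5 = 3.5, a_6 = 6, b_6 = 7.5, c_6 = 7.5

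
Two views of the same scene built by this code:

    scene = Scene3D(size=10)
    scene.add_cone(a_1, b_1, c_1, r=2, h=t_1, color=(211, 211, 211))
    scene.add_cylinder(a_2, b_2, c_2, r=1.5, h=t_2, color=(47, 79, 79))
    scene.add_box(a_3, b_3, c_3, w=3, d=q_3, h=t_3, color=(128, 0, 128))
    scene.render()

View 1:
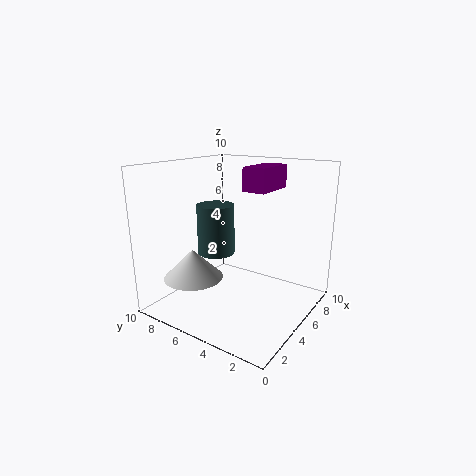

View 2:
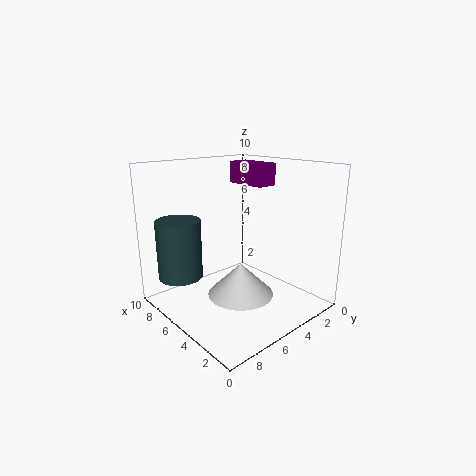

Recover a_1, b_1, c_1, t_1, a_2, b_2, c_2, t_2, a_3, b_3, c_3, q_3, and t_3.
a_1 = 2.5
b_1 = 7
c_1 = 2.5
t_1 = 2
a_2 = 7
b_2 = 8.5
c_2 = 2.5
t_2 = 4
a_3 = 4
b_3 = 2.5
c_3 = 8.5
q_3 = 1.5
t_3 = 1.5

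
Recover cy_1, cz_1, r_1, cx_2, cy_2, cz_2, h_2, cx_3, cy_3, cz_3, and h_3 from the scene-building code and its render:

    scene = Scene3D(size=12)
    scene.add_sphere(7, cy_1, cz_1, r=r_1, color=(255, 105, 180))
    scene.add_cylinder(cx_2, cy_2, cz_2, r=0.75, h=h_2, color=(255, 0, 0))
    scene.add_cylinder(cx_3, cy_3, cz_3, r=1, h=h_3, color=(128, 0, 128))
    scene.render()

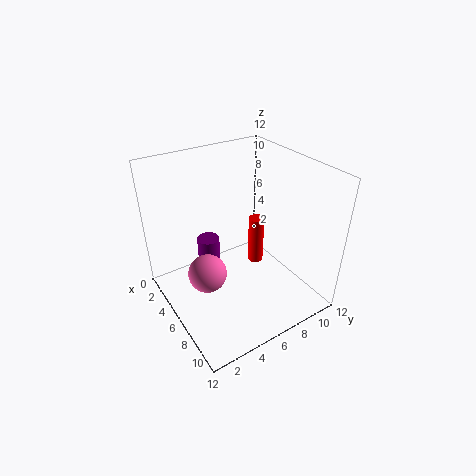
cy_1 = 2.5; cz_1 = 4.5; r_1 = 1.5; cx_2 = 3.5; cy_2 = 9.75; cz_2 = 0.75; h_2 = 4.75; cx_3 = 3; cy_3 = 4.75; cz_3 = 1.25; h_3 = 3.5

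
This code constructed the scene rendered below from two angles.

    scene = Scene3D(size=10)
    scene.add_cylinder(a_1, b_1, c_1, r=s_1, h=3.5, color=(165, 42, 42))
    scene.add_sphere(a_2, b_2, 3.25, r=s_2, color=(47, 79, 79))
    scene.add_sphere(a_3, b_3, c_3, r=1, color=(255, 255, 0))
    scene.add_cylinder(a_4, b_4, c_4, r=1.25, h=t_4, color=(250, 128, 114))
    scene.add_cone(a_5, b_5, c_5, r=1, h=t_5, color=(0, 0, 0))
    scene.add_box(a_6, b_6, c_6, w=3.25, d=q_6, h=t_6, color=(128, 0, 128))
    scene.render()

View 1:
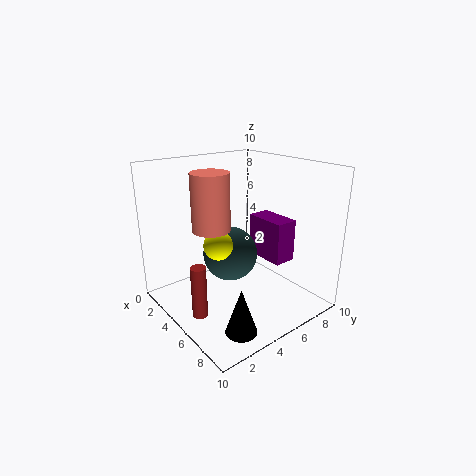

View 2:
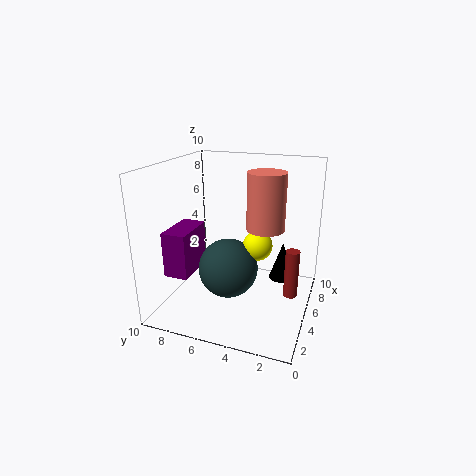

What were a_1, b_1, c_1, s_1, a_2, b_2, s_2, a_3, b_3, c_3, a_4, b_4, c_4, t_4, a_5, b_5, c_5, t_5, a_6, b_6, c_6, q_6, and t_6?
a_1 = 5.75
b_1 = 1.25
c_1 = 0.75
s_1 = 0.5
a_2 = 3.75
b_2 = 5.25
s_2 = 2
a_3 = 4.75
b_3 = 3.5
c_3 = 4.75
a_4 = 4.75
b_4 = 3
c_4 = 6
t_4 = 3.75
a_5 = 8.5
b_5 = 2.5
c_5 = 0.5
t_5 = 3
a_6 = 2.75
b_6 = 8
c_6 = 2.25
q_6 = 1.75
t_6 = 3.25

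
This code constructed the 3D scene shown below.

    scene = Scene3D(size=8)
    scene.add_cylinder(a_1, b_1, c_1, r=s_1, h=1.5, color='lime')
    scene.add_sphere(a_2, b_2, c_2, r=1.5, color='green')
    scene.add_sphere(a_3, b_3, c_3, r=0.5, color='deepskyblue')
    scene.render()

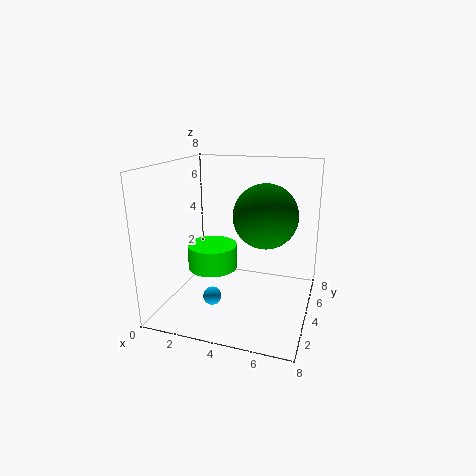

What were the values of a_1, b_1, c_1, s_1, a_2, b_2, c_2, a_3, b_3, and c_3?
a_1 = 2; b_1 = 5; c_1 = 1.5; s_1 = 1.5; a_2 = 6; b_2 = 2; c_2 = 6; a_3 = 3; b_3 = 2.5; c_3 = 1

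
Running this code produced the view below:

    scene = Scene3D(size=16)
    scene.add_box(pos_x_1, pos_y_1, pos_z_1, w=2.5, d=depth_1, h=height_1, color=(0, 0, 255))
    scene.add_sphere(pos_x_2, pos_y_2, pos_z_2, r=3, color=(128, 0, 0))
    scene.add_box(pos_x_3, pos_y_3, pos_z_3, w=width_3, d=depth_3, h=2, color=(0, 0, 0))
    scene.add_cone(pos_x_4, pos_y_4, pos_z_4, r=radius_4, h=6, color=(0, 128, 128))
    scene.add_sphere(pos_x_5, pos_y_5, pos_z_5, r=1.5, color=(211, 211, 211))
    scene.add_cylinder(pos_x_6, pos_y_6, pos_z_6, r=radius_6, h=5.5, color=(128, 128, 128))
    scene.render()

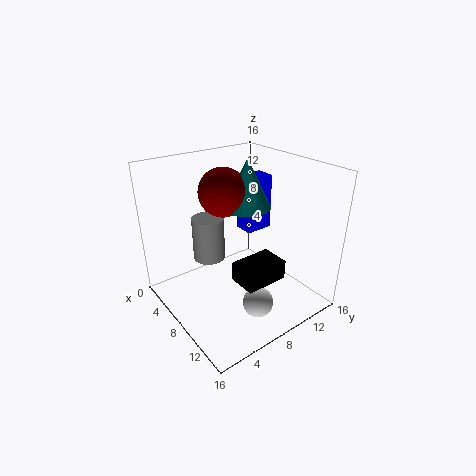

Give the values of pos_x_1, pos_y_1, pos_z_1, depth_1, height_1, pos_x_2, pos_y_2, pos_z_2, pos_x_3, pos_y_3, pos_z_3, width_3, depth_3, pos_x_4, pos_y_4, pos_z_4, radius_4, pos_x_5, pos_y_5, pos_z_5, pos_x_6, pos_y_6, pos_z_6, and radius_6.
pos_x_1 = 2.5
pos_y_1 = 12
pos_z_1 = 6
depth_1 = 3.5
height_1 = 7
pos_x_2 = 3
pos_y_2 = 9.5
pos_z_2 = 11.5
pos_x_3 = 11
pos_y_3 = 5
pos_z_3 = 5.5
width_3 = 3
depth_3 = 4.5
pos_x_4 = 4.5
pos_y_4 = 12
pos_z_4 = 9.5
radius_4 = 3
pos_x_5 = 14
pos_y_5 = 6
pos_z_5 = 4
pos_x_6 = 2.5
pos_y_6 = 7.5
pos_z_6 = 3
radius_6 = 2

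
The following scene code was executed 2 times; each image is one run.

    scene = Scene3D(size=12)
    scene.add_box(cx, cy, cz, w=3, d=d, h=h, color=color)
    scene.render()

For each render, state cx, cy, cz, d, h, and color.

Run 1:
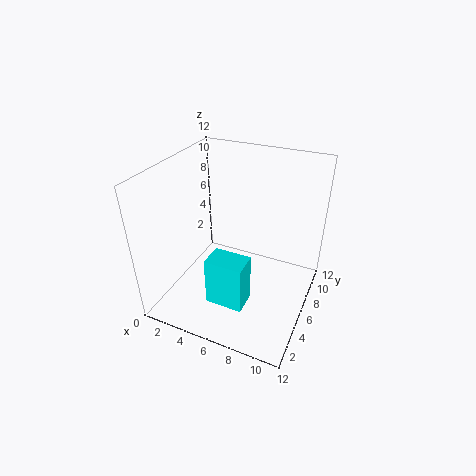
cx = 5; cy = 2; cz = 2; d = 2; h = 4; color = 'cyan'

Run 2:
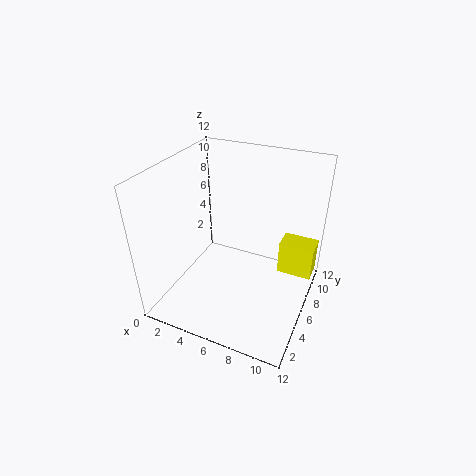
cx = 9; cy = 8; cz = 2; d = 2; h = 3; color = 'yellow'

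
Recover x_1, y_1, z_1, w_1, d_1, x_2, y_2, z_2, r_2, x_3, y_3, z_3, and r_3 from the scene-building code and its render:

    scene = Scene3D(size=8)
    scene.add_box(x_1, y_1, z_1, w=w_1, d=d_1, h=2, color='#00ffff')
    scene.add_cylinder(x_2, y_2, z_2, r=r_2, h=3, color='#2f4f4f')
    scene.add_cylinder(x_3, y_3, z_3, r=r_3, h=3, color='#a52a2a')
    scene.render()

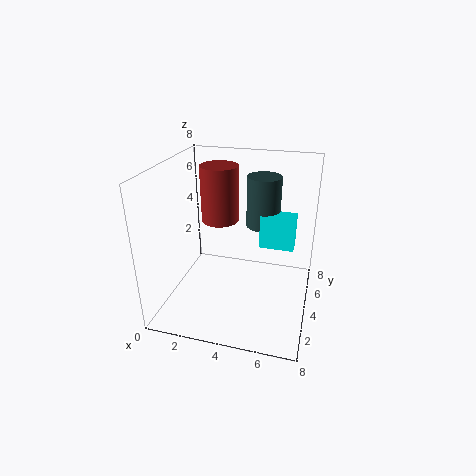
x_1 = 5
y_1 = 5
z_1 = 3
w_1 = 2
d_1 = 1
x_2 = 5
y_2 = 6
z_2 = 4
r_2 = 1
x_3 = 3
y_3 = 4
z_3 = 5
r_3 = 1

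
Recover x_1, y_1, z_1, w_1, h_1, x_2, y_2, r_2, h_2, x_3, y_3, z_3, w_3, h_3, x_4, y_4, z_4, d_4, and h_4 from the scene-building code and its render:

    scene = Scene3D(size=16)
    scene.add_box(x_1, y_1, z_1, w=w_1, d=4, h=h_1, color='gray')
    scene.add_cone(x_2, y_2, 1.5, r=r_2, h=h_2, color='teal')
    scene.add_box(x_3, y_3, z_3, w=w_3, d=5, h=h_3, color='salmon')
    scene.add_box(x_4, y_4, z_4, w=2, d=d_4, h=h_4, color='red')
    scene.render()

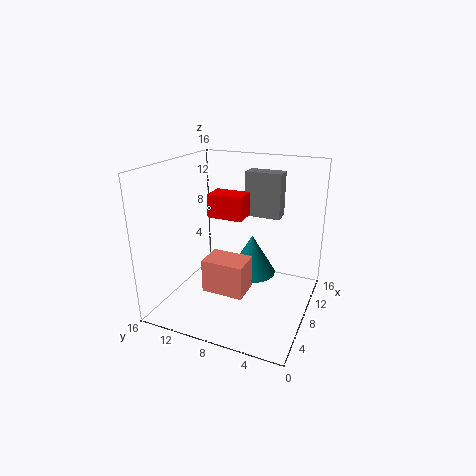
x_1 = 10; y_1 = 4; z_1 = 10; w_1 = 2; h_1 = 5; x_2 = 12.5; y_2 = 8; r_2 = 3; h_2 = 5; x_3 = 6.5; y_3 = 7; z_3 = 1; w_3 = 3.5; h_3 = 4; x_4 = 0.5; y_4 = 4.5; z_4 = 13; d_4 = 3; h_4 = 2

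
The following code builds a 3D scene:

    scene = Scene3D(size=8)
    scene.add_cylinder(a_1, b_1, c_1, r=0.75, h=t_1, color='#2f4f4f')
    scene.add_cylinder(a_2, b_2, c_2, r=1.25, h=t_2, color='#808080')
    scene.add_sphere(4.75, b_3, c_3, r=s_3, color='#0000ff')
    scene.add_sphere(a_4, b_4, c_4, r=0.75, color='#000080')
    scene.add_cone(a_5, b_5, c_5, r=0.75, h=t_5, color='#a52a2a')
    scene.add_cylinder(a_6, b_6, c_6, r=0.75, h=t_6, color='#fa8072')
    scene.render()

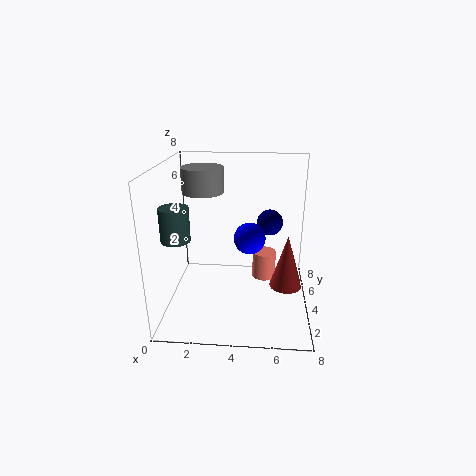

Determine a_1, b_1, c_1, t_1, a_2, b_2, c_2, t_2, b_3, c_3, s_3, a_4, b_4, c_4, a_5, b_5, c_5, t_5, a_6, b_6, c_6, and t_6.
a_1 = 1; b_1 = 2.25; c_1 = 4.5; t_1 = 1.75; a_2 = 1.75; b_2 = 6; c_2 = 6; t_2 = 1.5; b_3 = 1.75; c_3 = 5; s_3 = 0.75; a_4 = 5.75; b_4 = 5.25; c_4 = 4.5; a_5 = 6.5; b_5 = 1; c_5 = 3; t_5 = 2.5; a_6 = 5.5; b_6 = 6.5; c_6 = 0.25; t_6 = 1.75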